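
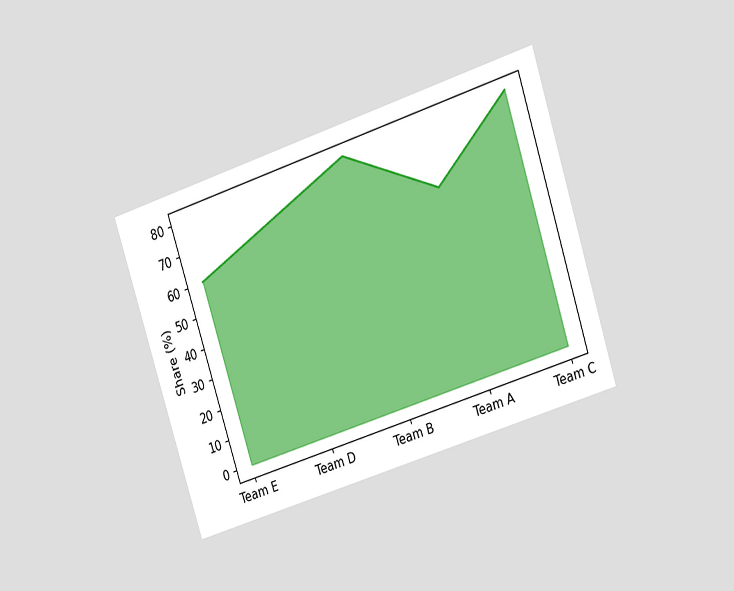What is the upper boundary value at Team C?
80%

The chart is tilted about 18° counter-clockwise and viewed at a slight angle. At Team C the upper boundary is at 80%.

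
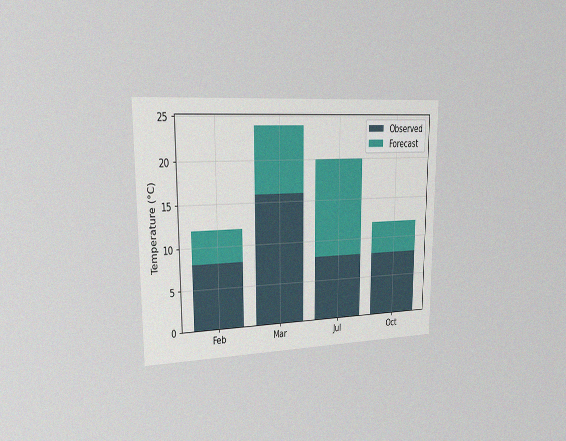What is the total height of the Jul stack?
20°C

The chart is viewed slightly from the left, with some photo noise. The Jul stack's top reaches 20°C on the y-axis.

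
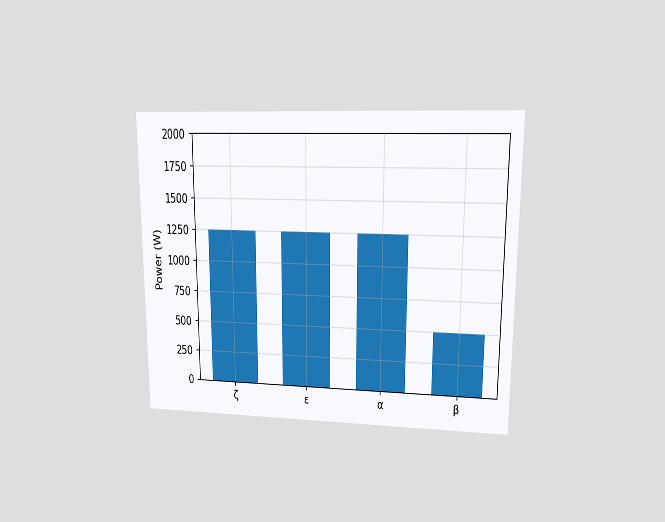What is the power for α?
The chart is viewed at a slight angle. Reading along the chart's y-axis, the α bar reaches 1250W.

1250W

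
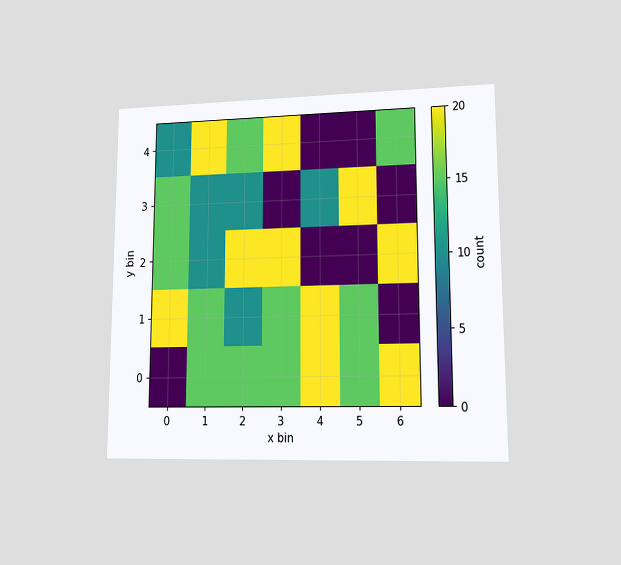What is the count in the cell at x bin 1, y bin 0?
15

The chart is viewed at a slight angle. Matching the cell (1, 0) against the colorbar gives 15.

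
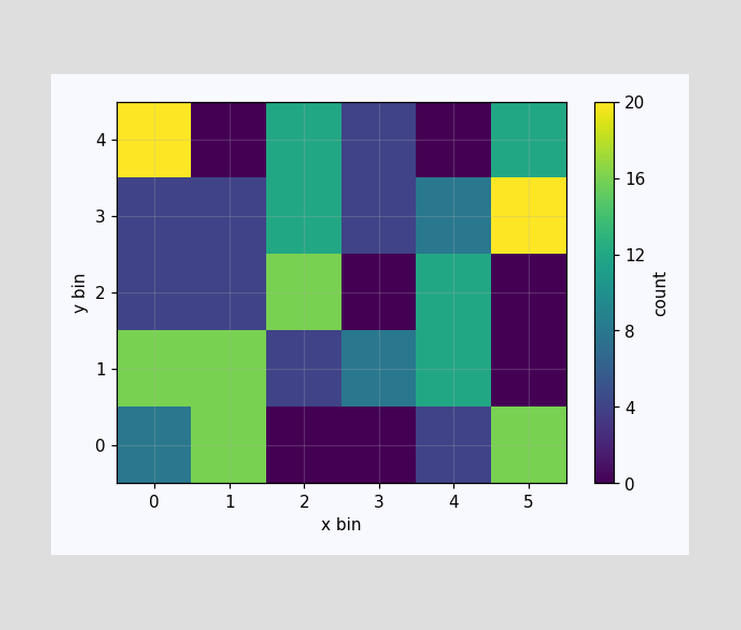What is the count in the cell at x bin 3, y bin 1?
Matching the cell (3, 1) against the colorbar gives 8.

8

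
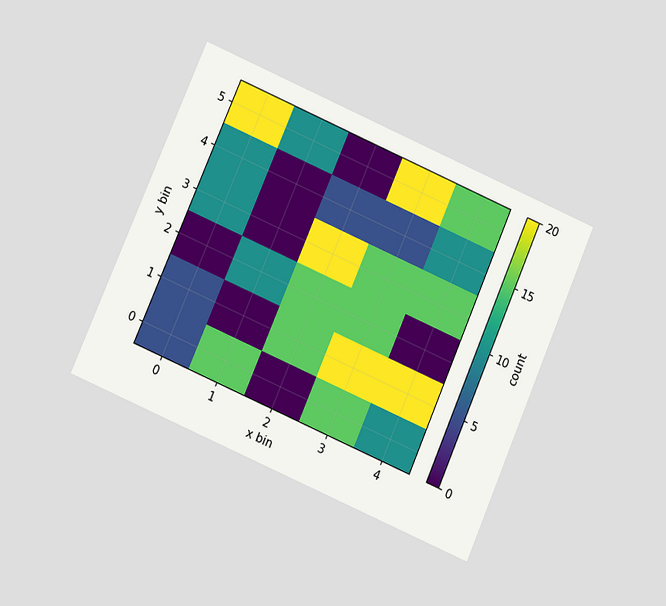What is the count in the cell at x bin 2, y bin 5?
0

The chart is tilted about 23° clockwise and viewed at a slight angle. Matching the cell (2, 5) against the colorbar gives 0.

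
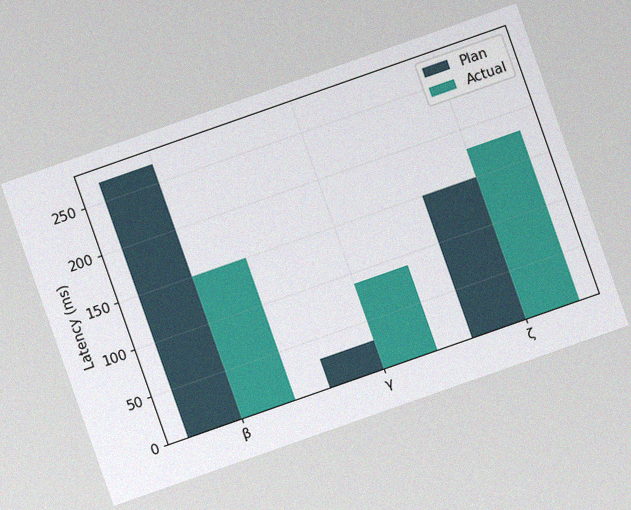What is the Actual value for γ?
90ms

The chart is tilted about 19° counter-clockwise, with some photo noise. The Actual bar at γ reaches 90ms on the y-axis.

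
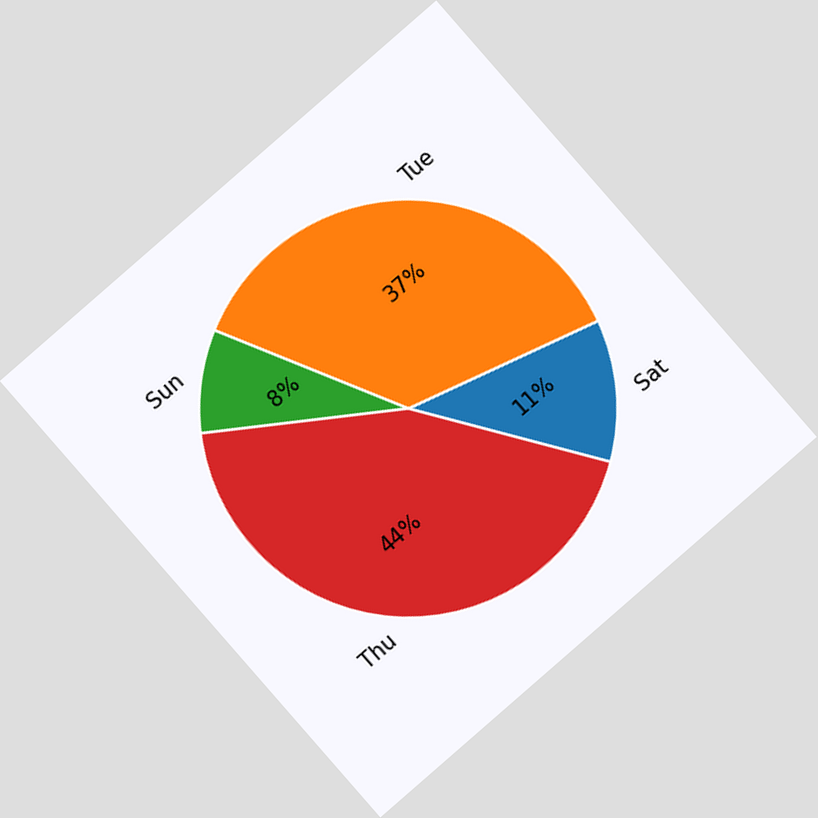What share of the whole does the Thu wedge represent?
44%

The chart is tilted about 41° counter-clockwise. The Thu slice takes up 44% of the pie.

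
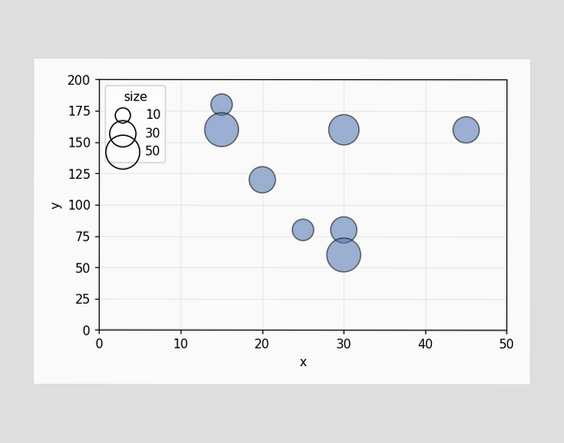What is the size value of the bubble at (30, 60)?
Matching the bubble at (30, 60) against the size legend gives 50.

50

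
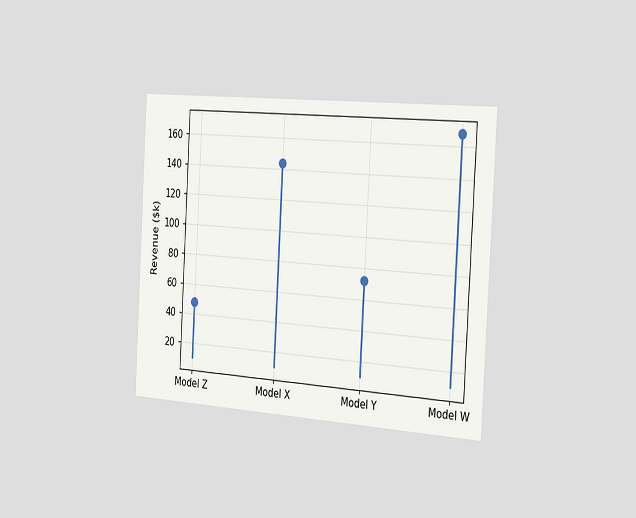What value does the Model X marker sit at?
$144k

The chart is tilted about 3° clockwise and viewed slightly from the right. The Model X marker sits at $144k.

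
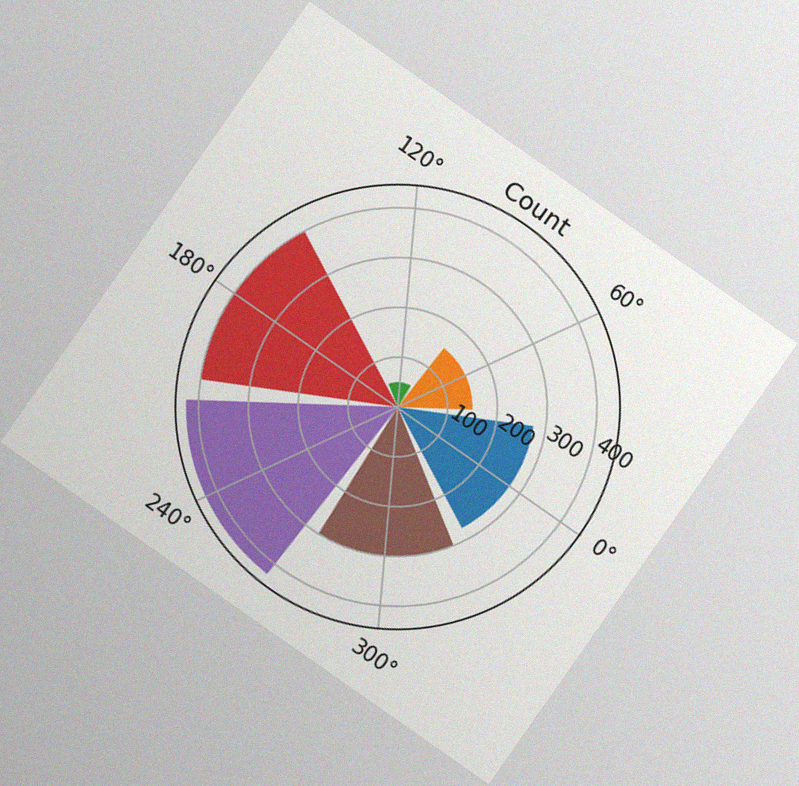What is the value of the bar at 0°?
275

The chart is tilted about 35° clockwise, with some photo noise. The bar at 0° reaches 275 on the radial axis.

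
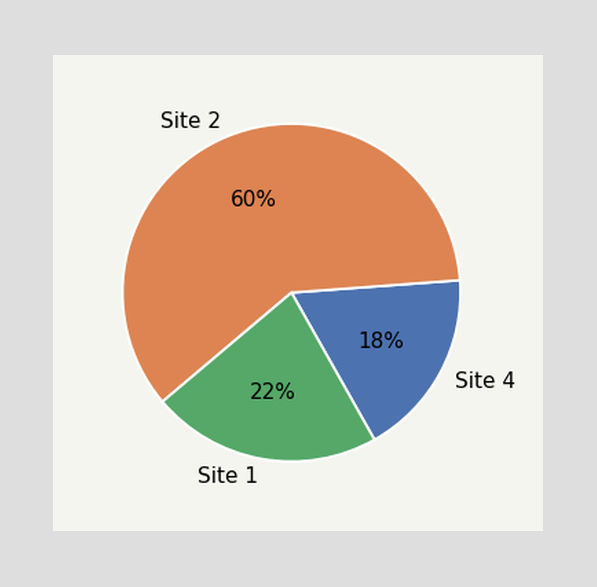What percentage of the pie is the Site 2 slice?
60%

The Site 2 slice takes up 60% of the pie.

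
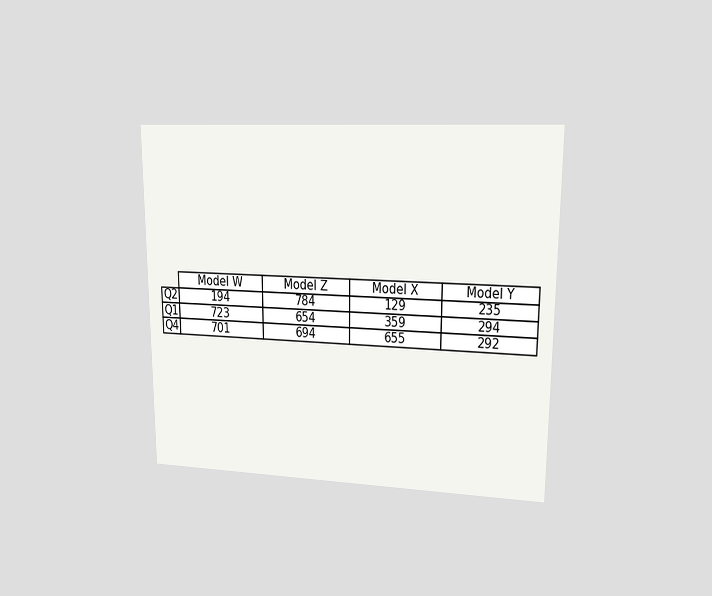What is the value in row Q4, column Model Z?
694

The chart is viewed at a slight angle. The (Q4, Model Z) cell reads 694.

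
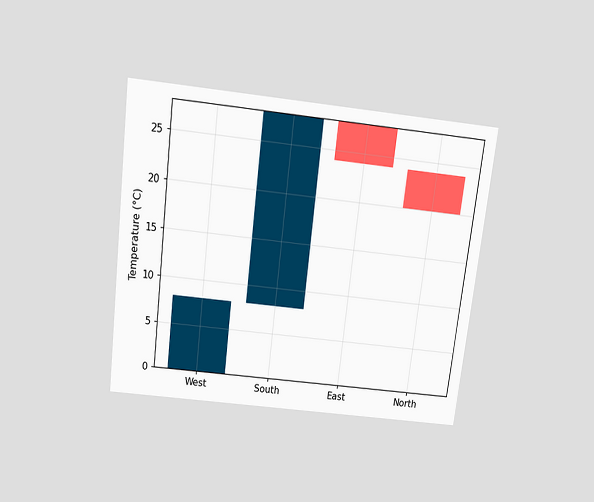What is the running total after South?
28°C

The chart is tilted about 7° clockwise and viewed slightly from above. After South the running total reaches 28°C.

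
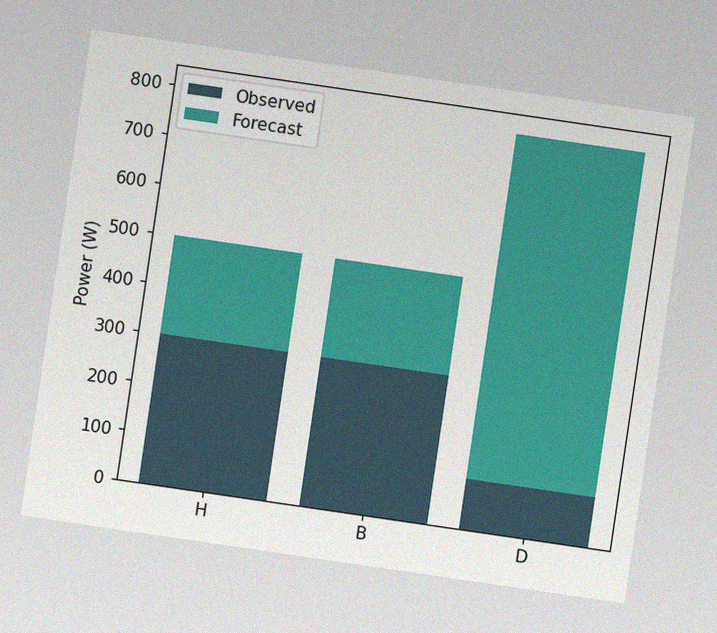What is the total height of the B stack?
The chart is tilted about 8° clockwise, with some photo noise. The B stack's top reaches 500W on the y-axis.

500W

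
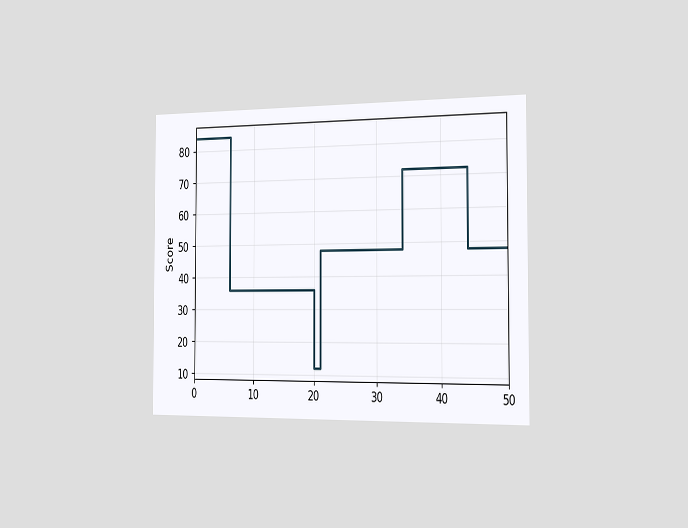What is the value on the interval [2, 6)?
The chart is viewed slightly from the right. On [2, 6) the step sits at 84.

84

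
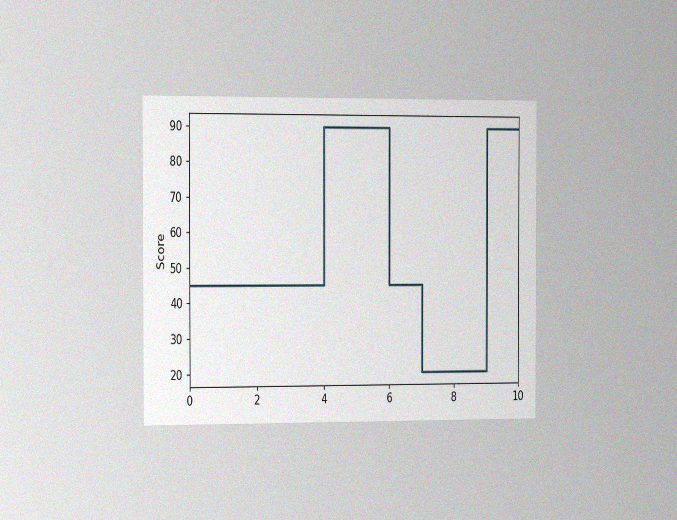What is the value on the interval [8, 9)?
The chart is viewed slightly from the left, with some photo noise. On [8, 9) the step sits at 20.

20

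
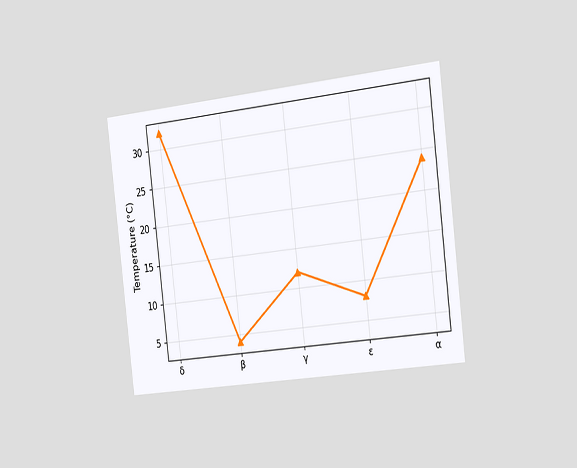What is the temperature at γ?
The chart is tilted about 7° counter-clockwise and viewed slightly from the right. At γ, the line is at 12°C.

12°C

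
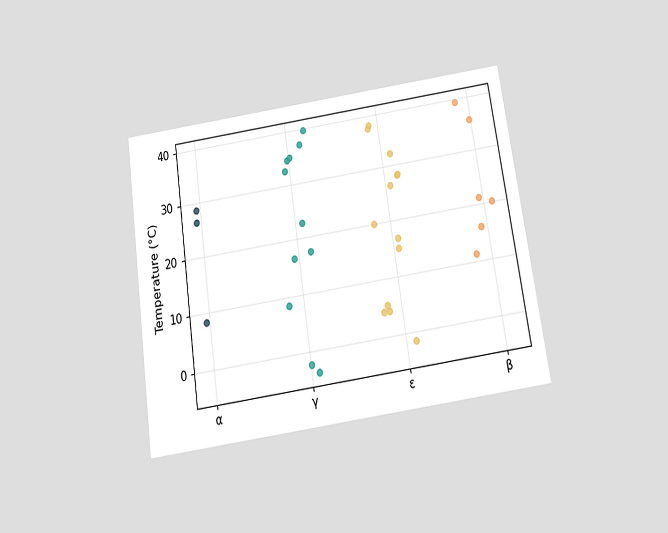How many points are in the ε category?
The chart is tilted about 8° counter-clockwise and viewed slightly from below. Counting the markers in the ε column gives 13.

13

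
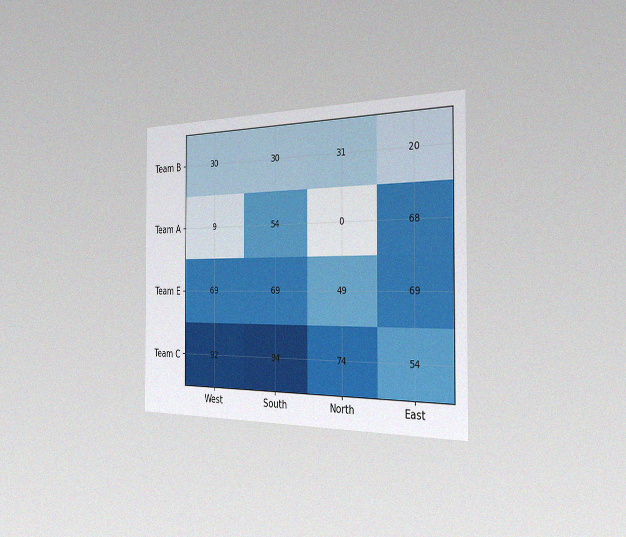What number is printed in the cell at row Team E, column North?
The chart is viewed slightly from the right, with some photo noise. The (Team E, North) cell reads 49.

49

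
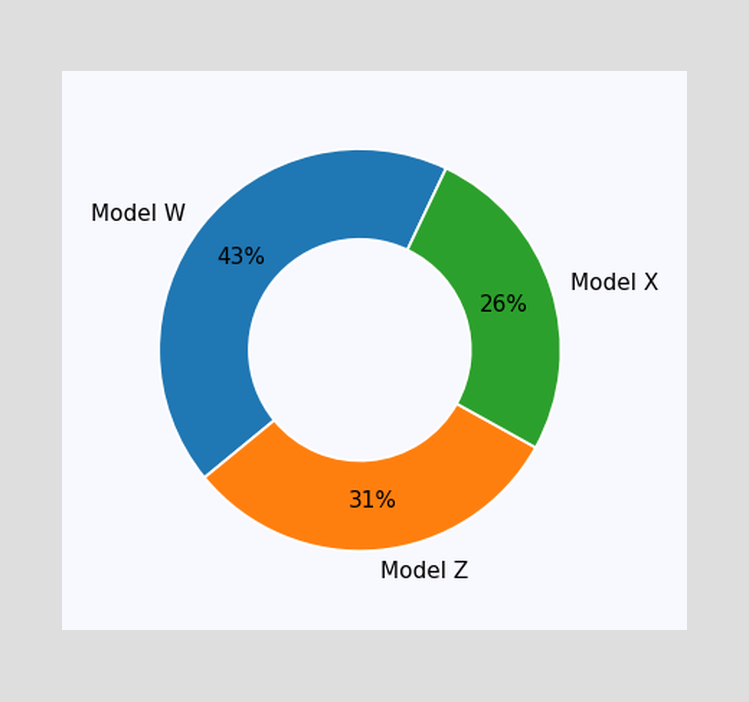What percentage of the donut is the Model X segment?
26%

The Model X segment takes up 26% of the ring.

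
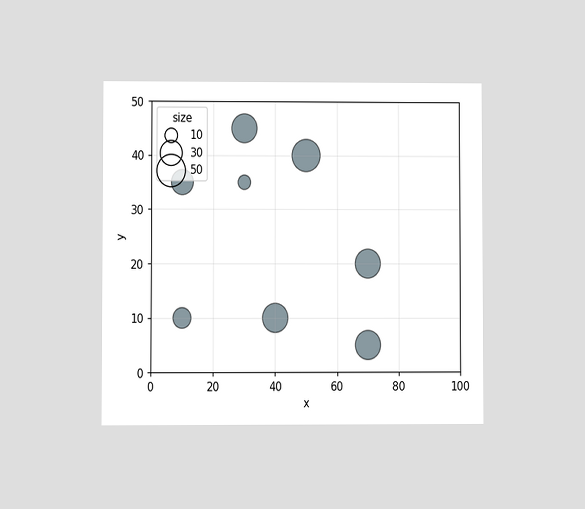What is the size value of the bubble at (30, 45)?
The chart is viewed at a slight angle. Matching the bubble at (30, 45) against the size legend gives 40.

40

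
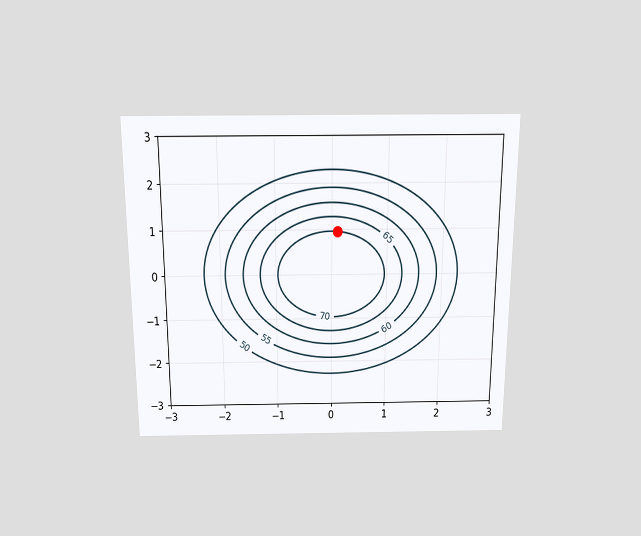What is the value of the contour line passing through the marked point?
The chart is viewed slightly from above. The marked point sits on the contour labelled 70.

70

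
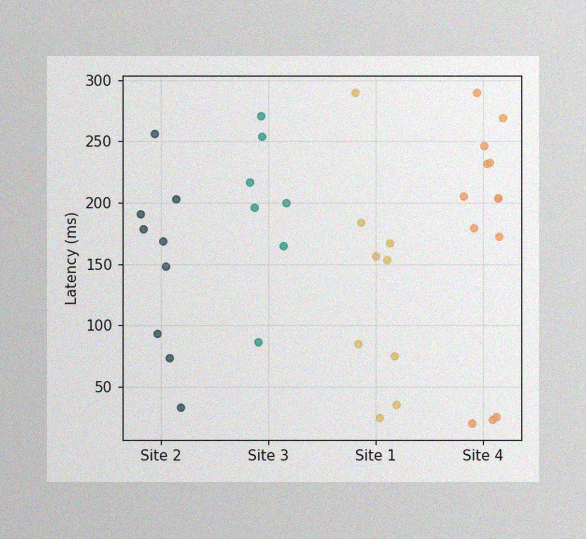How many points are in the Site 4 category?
13

The image has some photo noise and uneven lighting. Counting the markers in the Site 4 column gives 13.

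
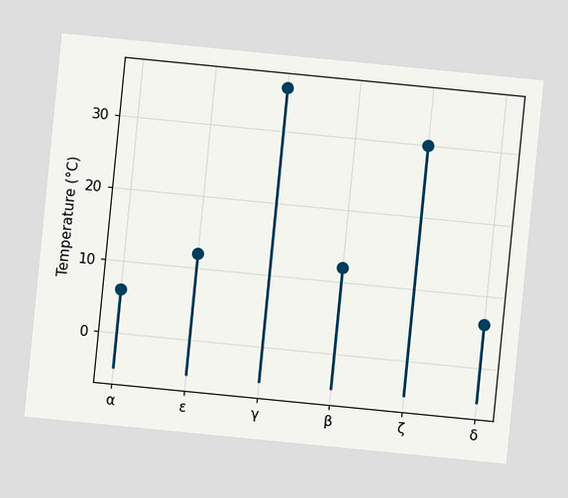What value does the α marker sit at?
6°C

The chart is tilted about 6° clockwise. The α marker sits at 6°C.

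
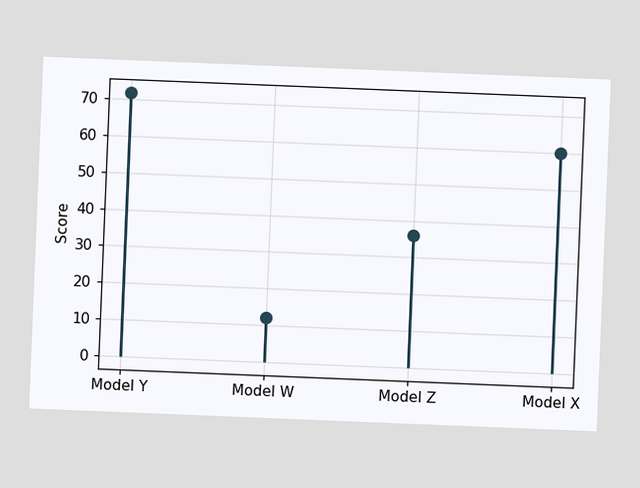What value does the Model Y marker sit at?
The chart is tilted about 2° clockwise. The Model Y marker sits at 72.

72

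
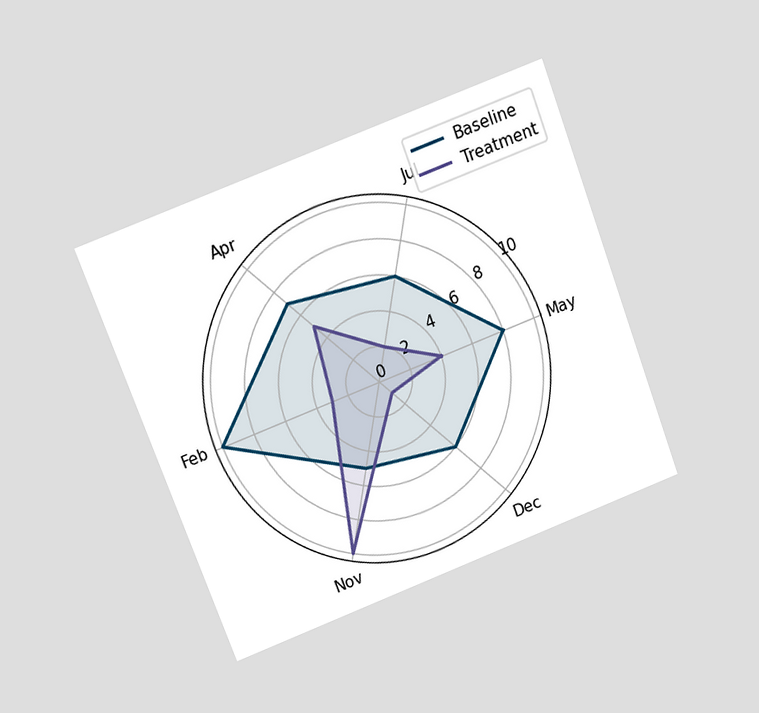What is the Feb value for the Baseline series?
The chart is tilted about 21° counter-clockwise and viewed at a slight angle. On the Feb axis, Baseline reaches 10.

10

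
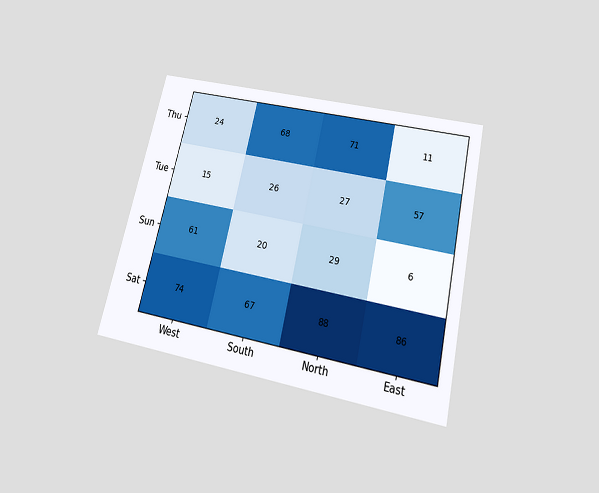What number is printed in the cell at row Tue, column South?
The chart is tilted about 13° clockwise and viewed slightly from below. The (Tue, South) cell reads 26.

26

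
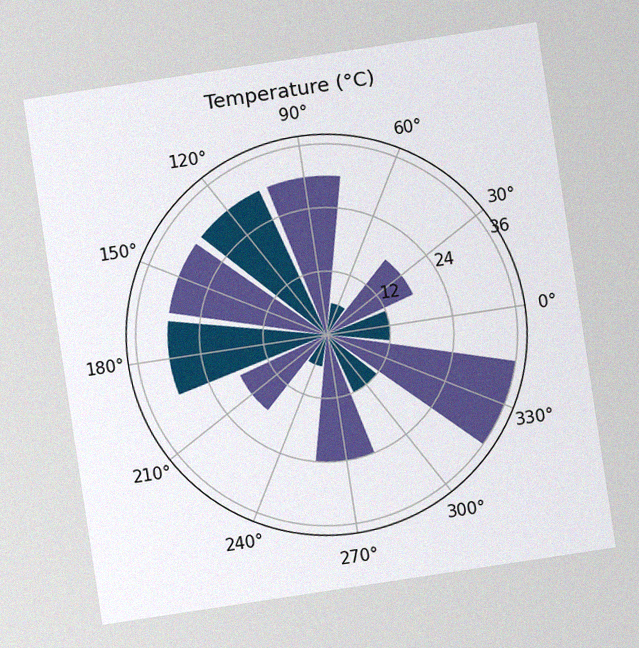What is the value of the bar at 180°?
The chart is tilted about 9° counter-clockwise, with some photo noise. The bar at 180° reaches 30°C on the radial axis.

30°C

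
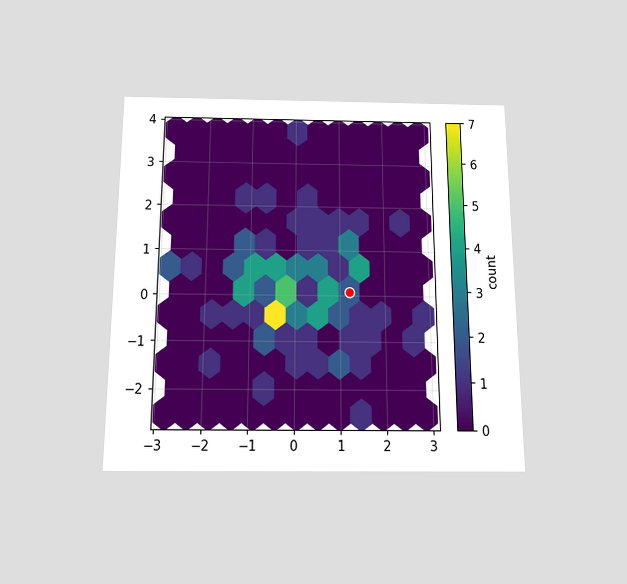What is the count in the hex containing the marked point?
2

The chart is viewed slightly from below. The marked hex reads 2 on the colorbar.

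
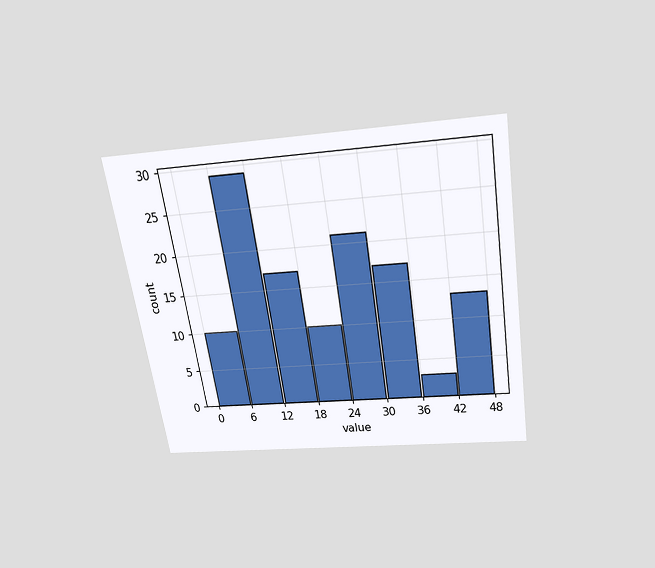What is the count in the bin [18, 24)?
10

The chart is tilted about 9° counter-clockwise and viewed slightly from above. The [18, 24) bin has height 10.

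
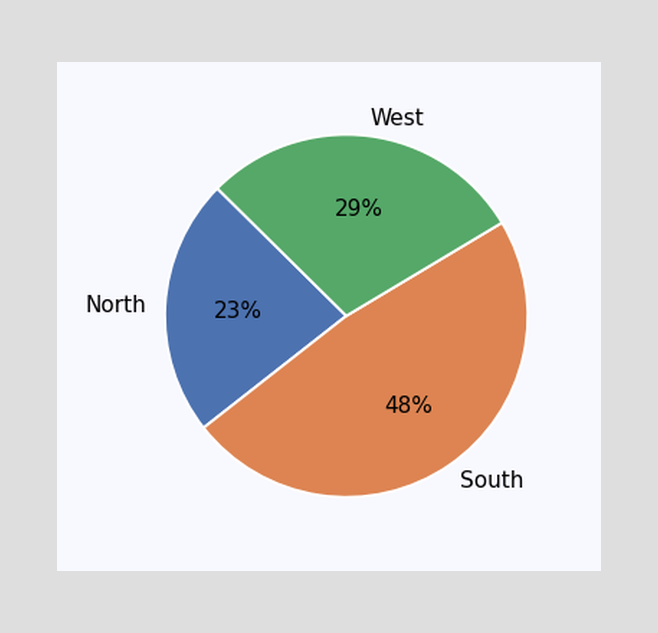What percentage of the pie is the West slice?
29%

The West slice takes up 29% of the pie.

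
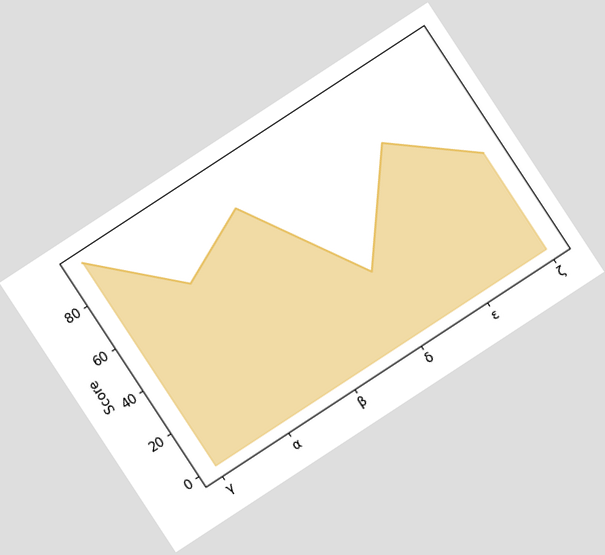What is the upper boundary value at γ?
The chart is tilted about 33° counter-clockwise. At γ the upper boundary is at 95.

95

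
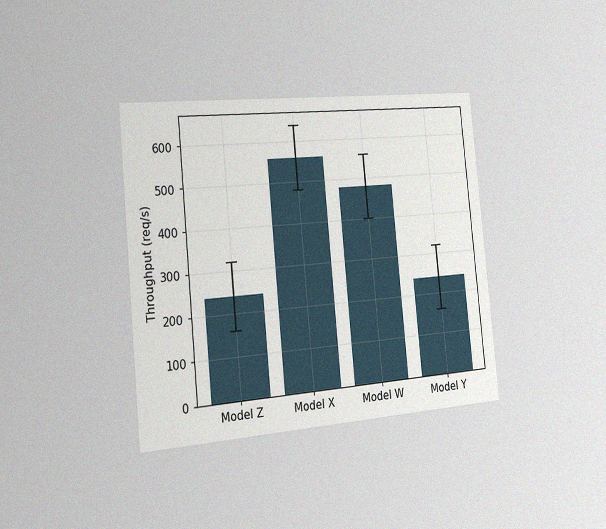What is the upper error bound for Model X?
The chart is tilted about 5° counter-clockwise and viewed slightly from the left, with some photo noise. The Model X bar's upper whisker reaches 640req/s.

640req/s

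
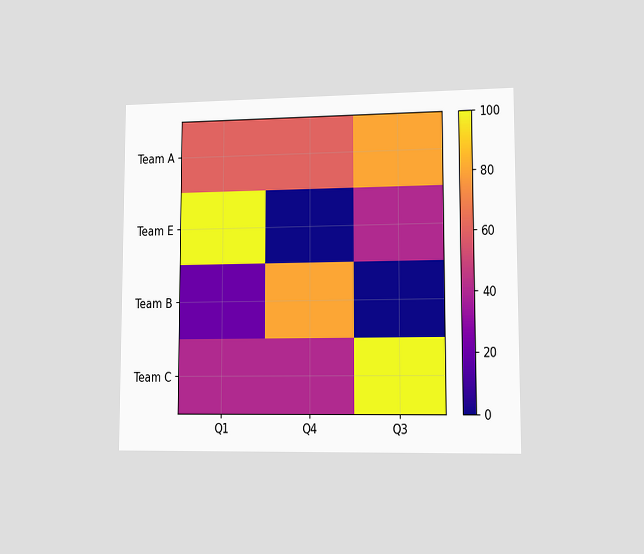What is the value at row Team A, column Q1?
60

The chart is viewed slightly from the right. Matching cell (Team A, Q1) against the colorbar gives 60.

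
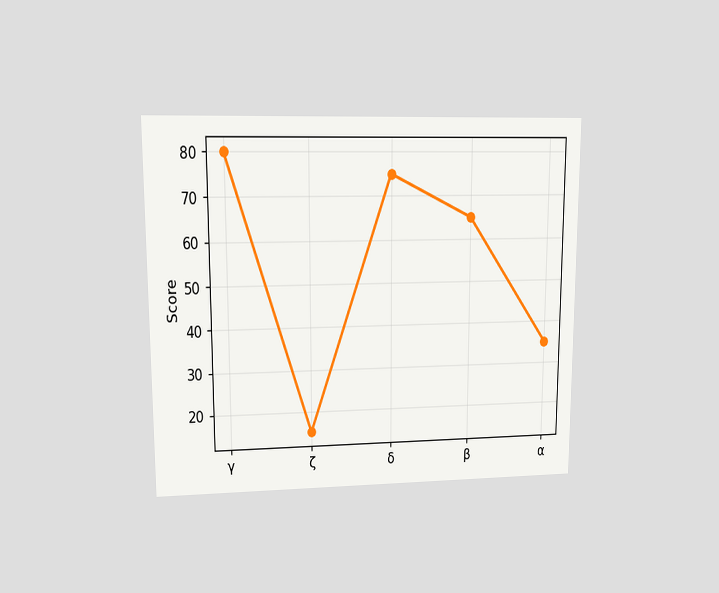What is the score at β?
65

The chart is viewed at a slight angle. At β, the line is at 65.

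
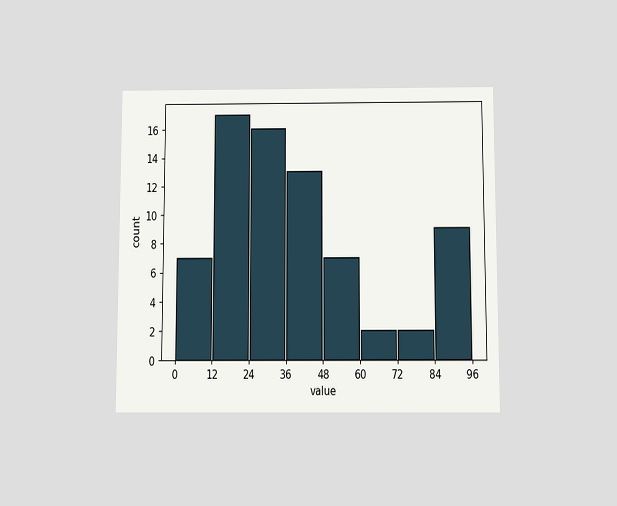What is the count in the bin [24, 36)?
The chart is viewed slightly from below. The [24, 36) bin has height 16.

16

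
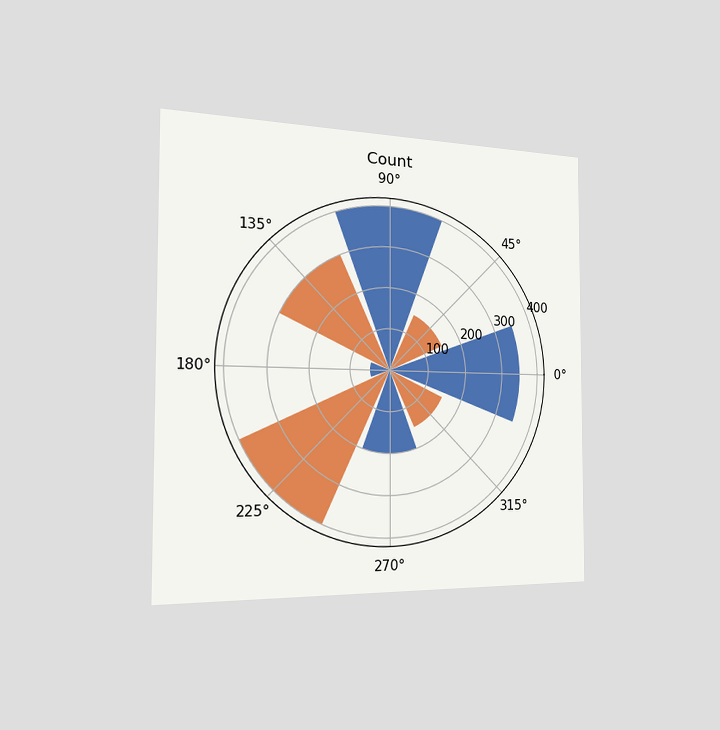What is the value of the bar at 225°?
The chart is viewed slightly from the left. The bar at 225° reaches 400 on the radial axis.

400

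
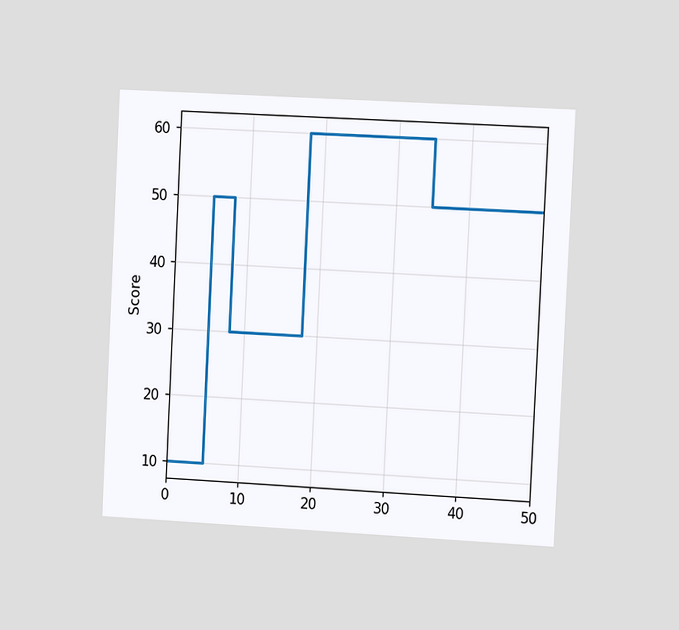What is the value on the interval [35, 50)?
The chart is tilted about 3° clockwise and viewed slightly from the right. On [35, 50) the step sits at 50.

50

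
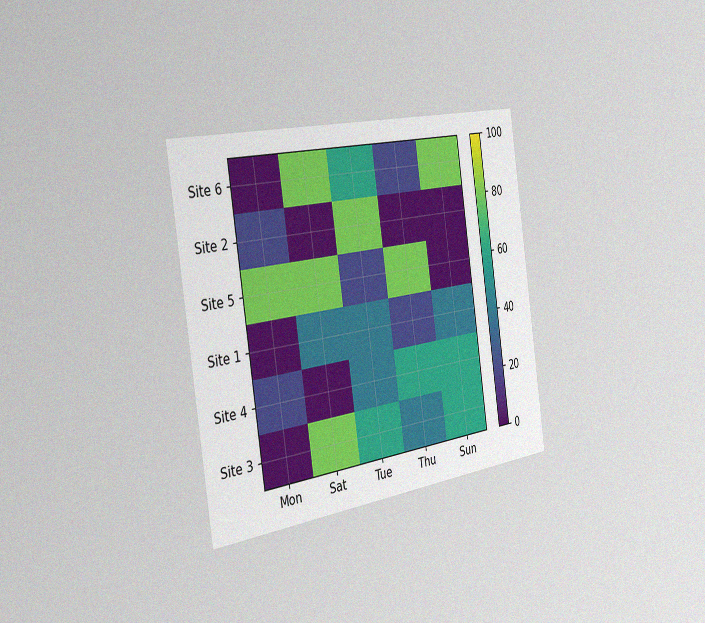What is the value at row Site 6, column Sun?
The chart is tilted about 8° counter-clockwise and viewed slightly from the left, with some photo noise. Matching cell (Site 6, Sun) against the colorbar gives 80.

80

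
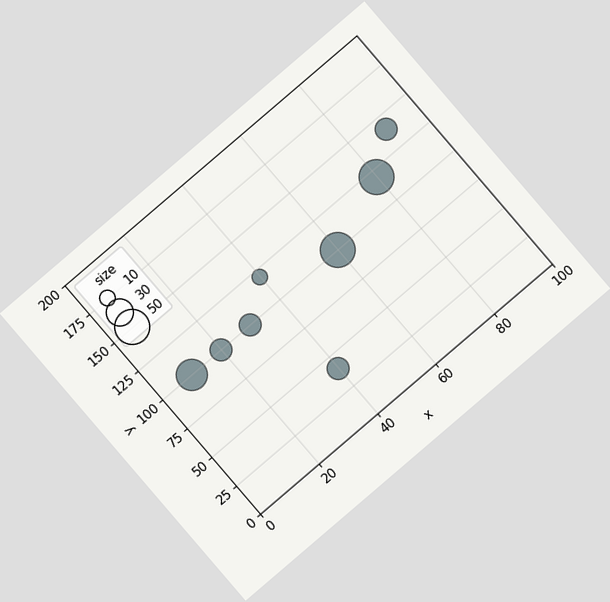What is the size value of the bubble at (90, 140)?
The chart is tilted about 41° counter-clockwise. Matching the bubble at (90, 140) against the size legend gives 20.

20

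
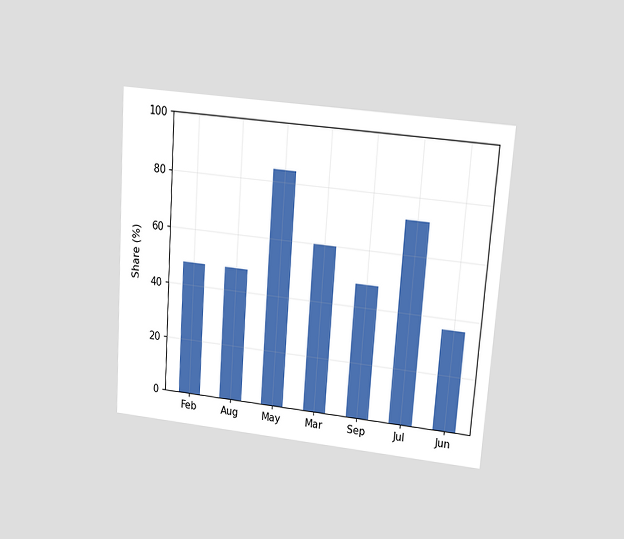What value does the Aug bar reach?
The chart is tilted about 4° clockwise and viewed at a slight angle. Reading along the chart's y-axis, the Aug bar reaches 48%.

48%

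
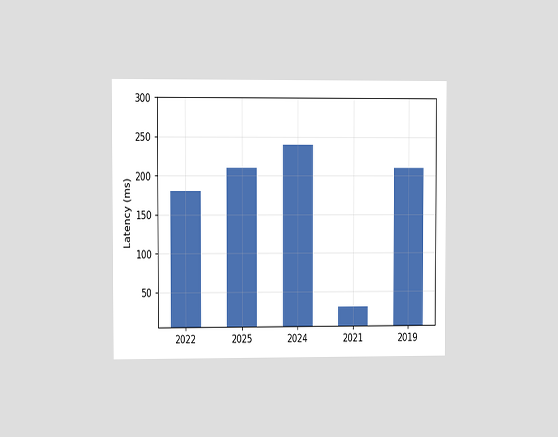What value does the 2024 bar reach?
240ms

The chart is viewed at a slight angle. Reading along the chart's y-axis, the 2024 bar reaches 240ms.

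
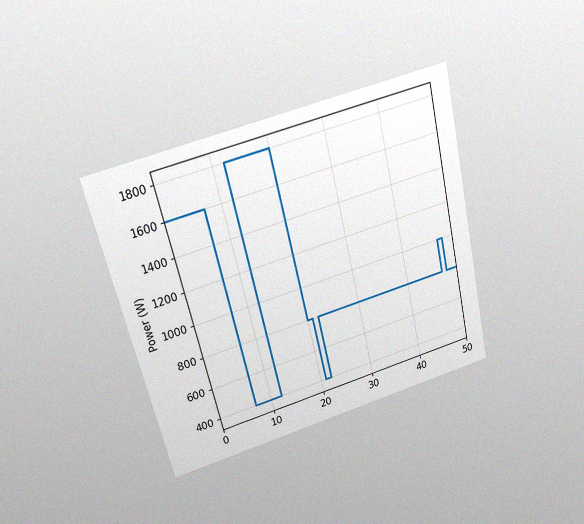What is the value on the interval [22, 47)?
800W

The chart is tilted about 13° counter-clockwise and viewed slightly from above, with some photo noise. On [22, 47) the step sits at 800W.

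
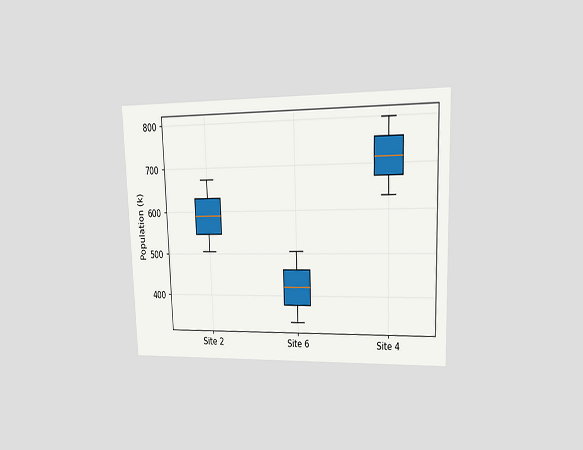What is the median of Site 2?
588k

The chart is viewed at a slight angle. The median line in the Site 2 box sits at 588k.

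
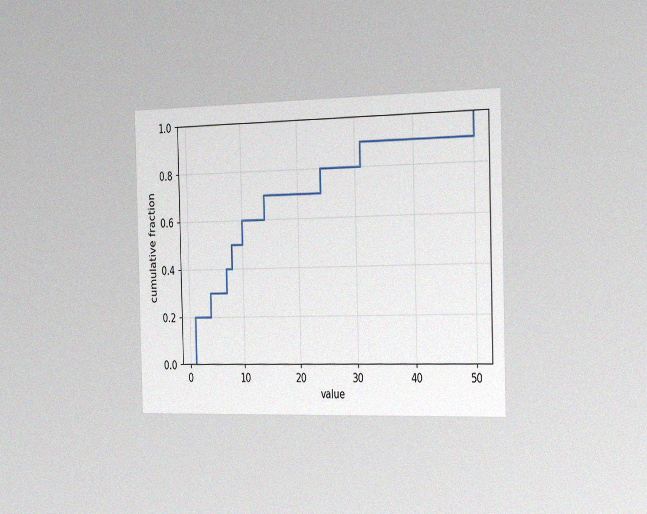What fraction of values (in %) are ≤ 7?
The chart is viewed slightly from the right, with some photo noise. At x=7 the ECDF step is at 40%.

40%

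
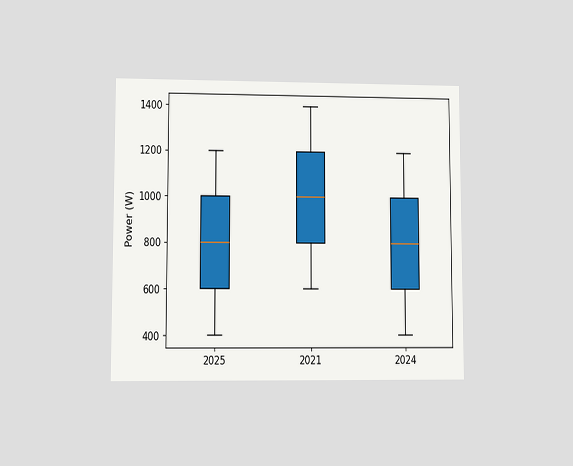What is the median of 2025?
The chart is viewed at a slight angle. The median line in the 2025 box sits at 800W.

800W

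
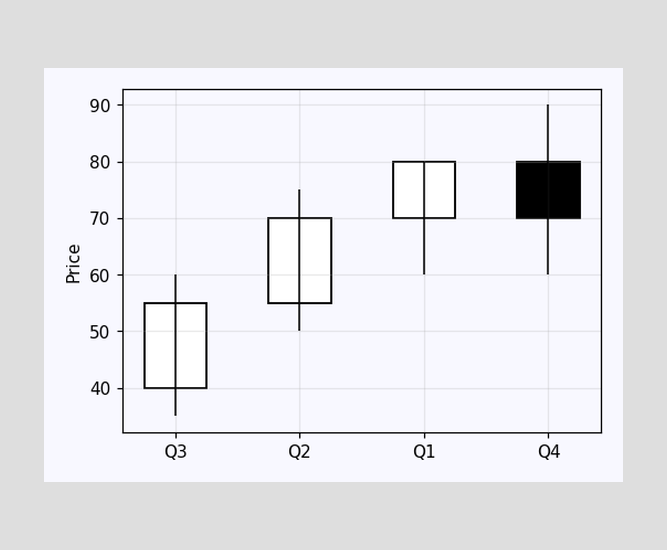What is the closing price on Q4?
70

The Q4 candle closes at 70.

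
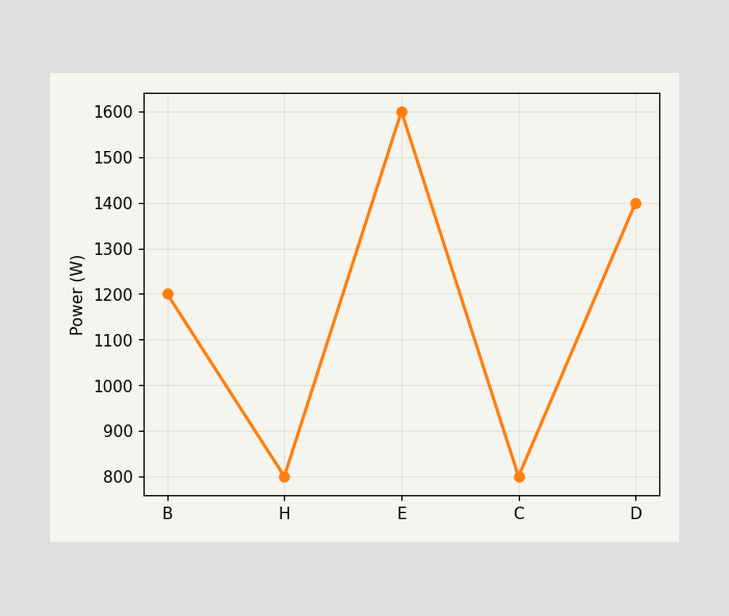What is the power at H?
800W

At H, the line is at 800W.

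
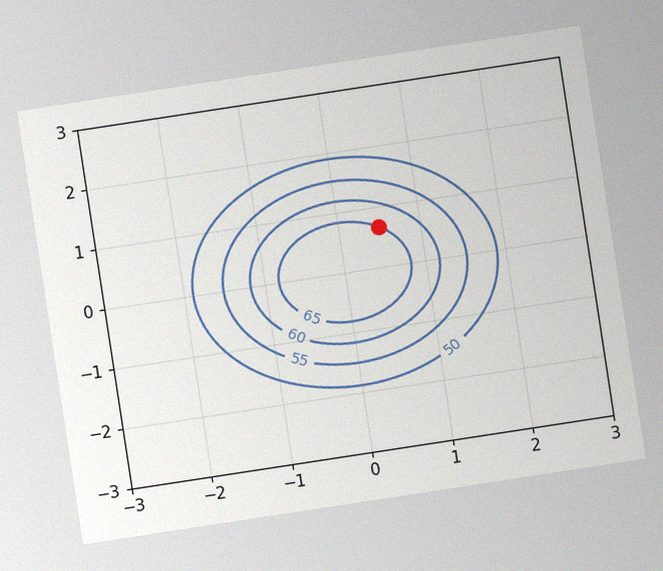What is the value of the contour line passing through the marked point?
The chart is tilted about 9° counter-clockwise, with some photo noise. The marked point sits on the contour labelled 65.

65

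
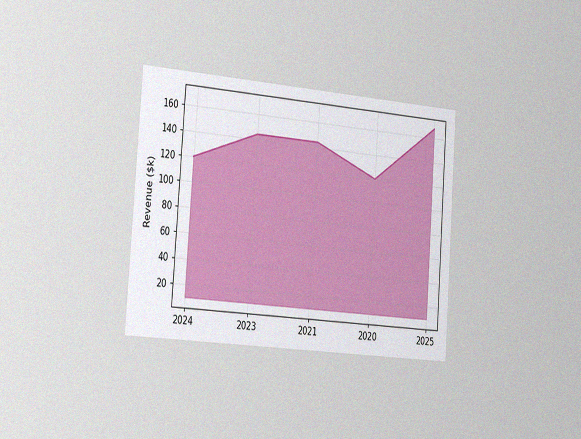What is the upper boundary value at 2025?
$168k

The chart is tilted about 4° clockwise and viewed slightly from the left, with some photo noise. At 2025 the upper boundary is at $168k.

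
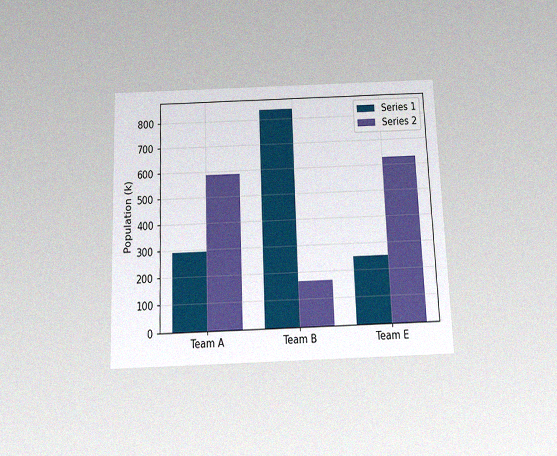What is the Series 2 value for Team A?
588k

The chart is tilted about 2° counter-clockwise and viewed slightly from below, with some photo noise. The Series 2 bar at Team A reaches 588k on the y-axis.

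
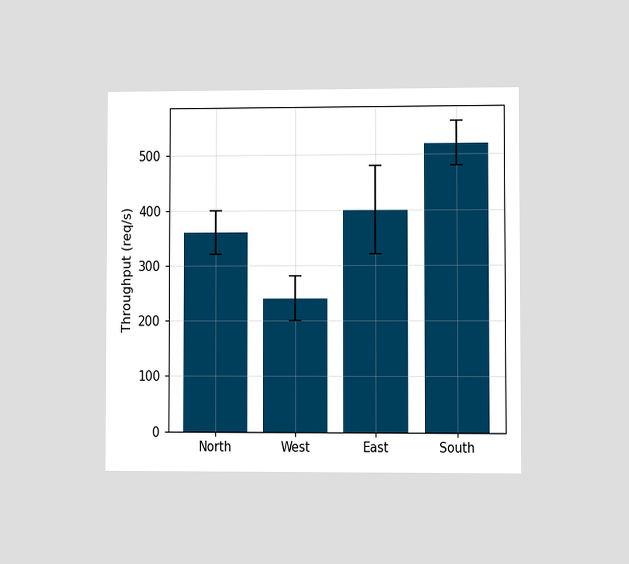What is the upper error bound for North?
The chart is viewed at a slight angle. The North bar's upper whisker reaches 400req/s.

400req/s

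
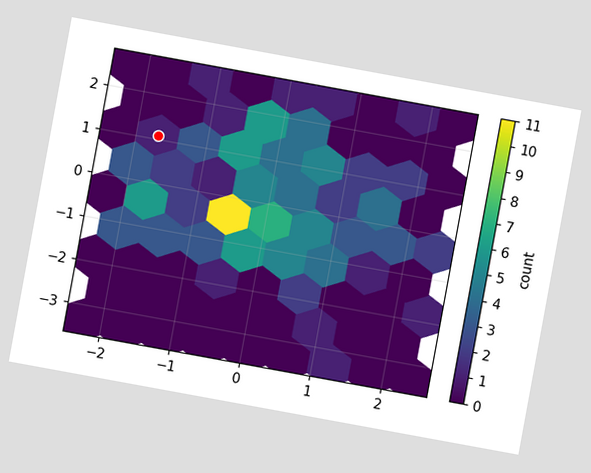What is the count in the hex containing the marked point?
1

The chart is tilted about 10° clockwise. The marked hex reads 1 on the colorbar.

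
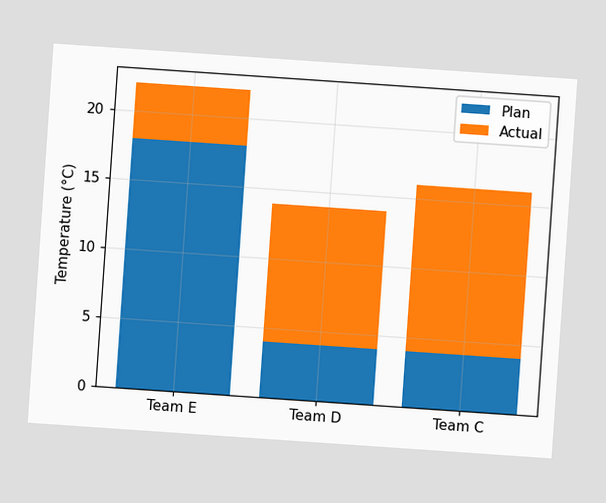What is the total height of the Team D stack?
The chart is tilted about 4° clockwise. The Team D stack's top reaches 14°C on the y-axis.

14°C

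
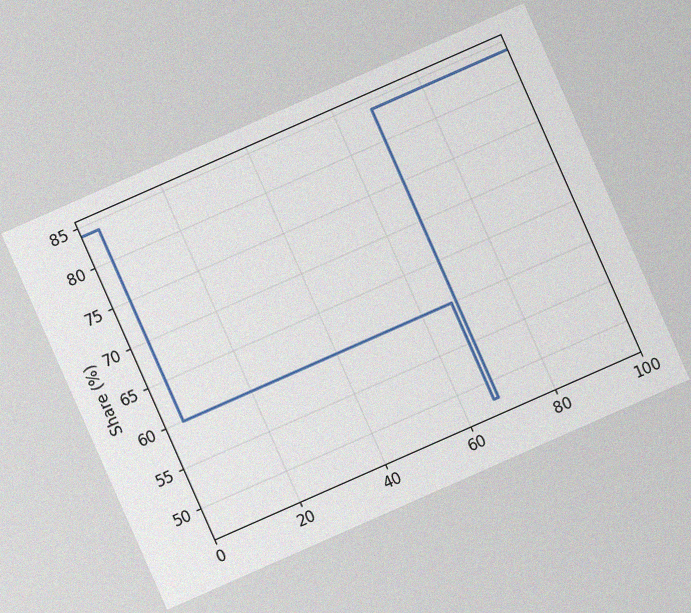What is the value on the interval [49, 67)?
The chart is tilted about 24° counter-clockwise, with some photo noise. On [49, 67) the step sits at 60%.

60%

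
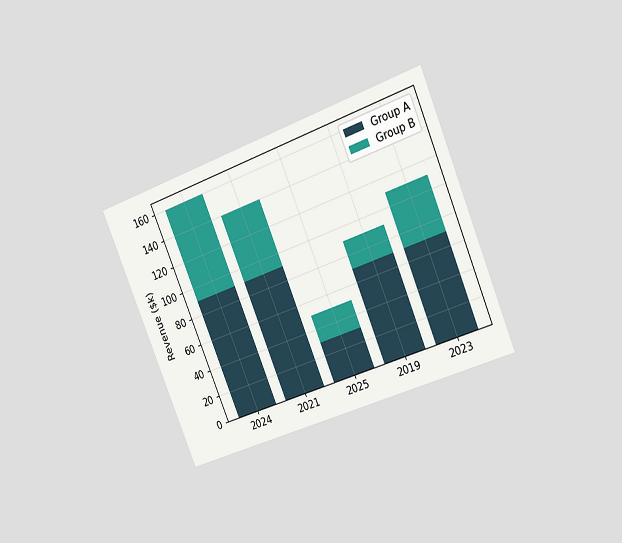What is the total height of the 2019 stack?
The chart is tilted about 23° counter-clockwise and viewed slightly from the right. The 2019 stack's top reaches $90k on the y-axis.

$90k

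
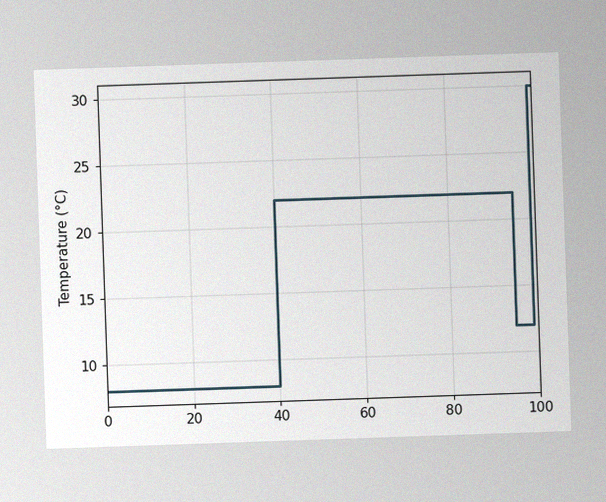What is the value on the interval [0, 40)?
8°C

The image has some photo noise and uneven lighting. On [0, 40) the step sits at 8°C.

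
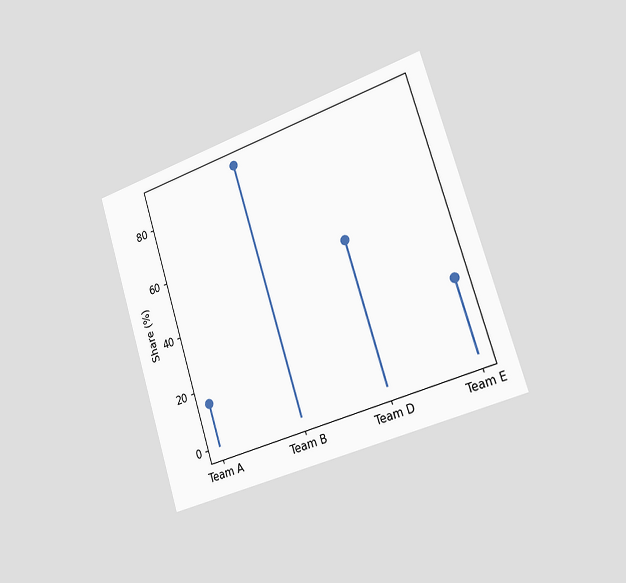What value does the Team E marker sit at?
The chart is tilted about 17° counter-clockwise and viewed slightly from the right. The Team E marker sits at 25%.

25%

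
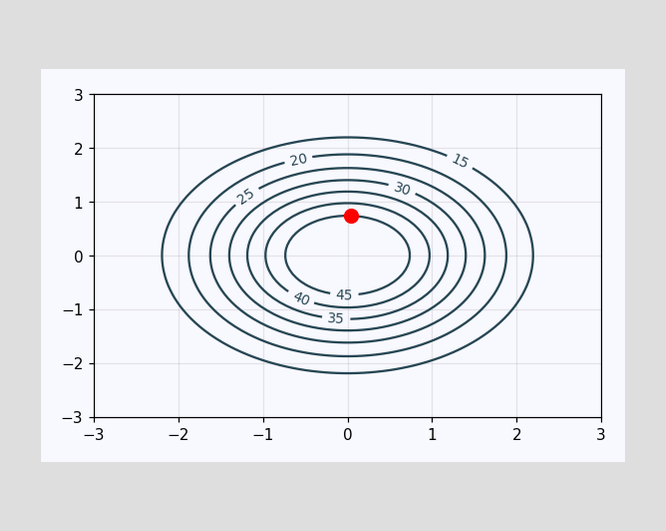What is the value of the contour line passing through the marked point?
45

The marked point sits on the contour labelled 45.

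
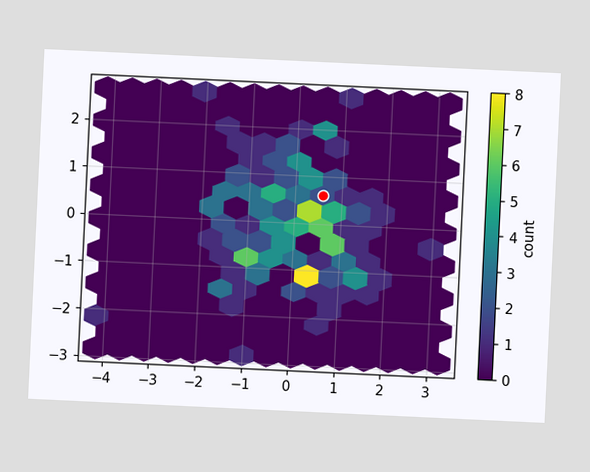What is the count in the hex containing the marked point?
2

The chart is tilted about 3° clockwise. The marked hex reads 2 on the colorbar.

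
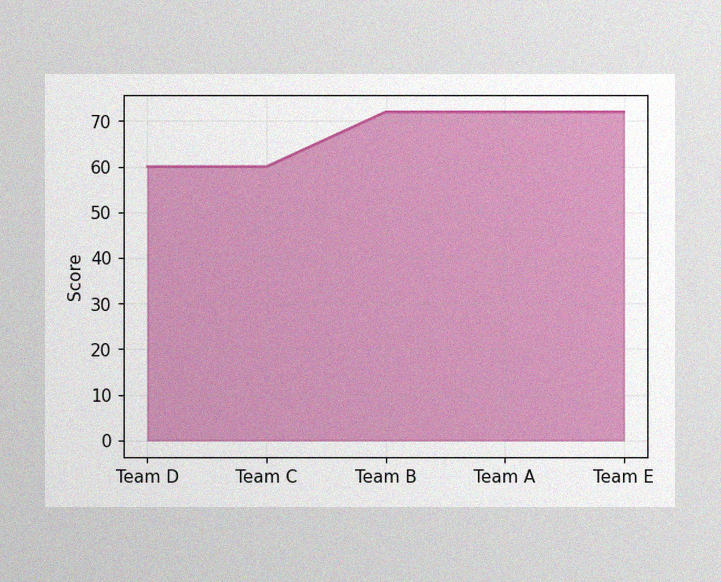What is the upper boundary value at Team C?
The image has some photo noise and uneven lighting. At Team C the upper boundary is at 60.

60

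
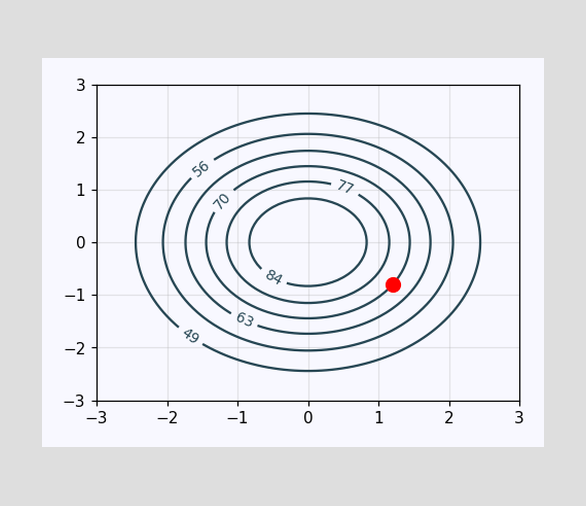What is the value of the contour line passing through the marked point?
The marked point sits on the contour labelled 70.

70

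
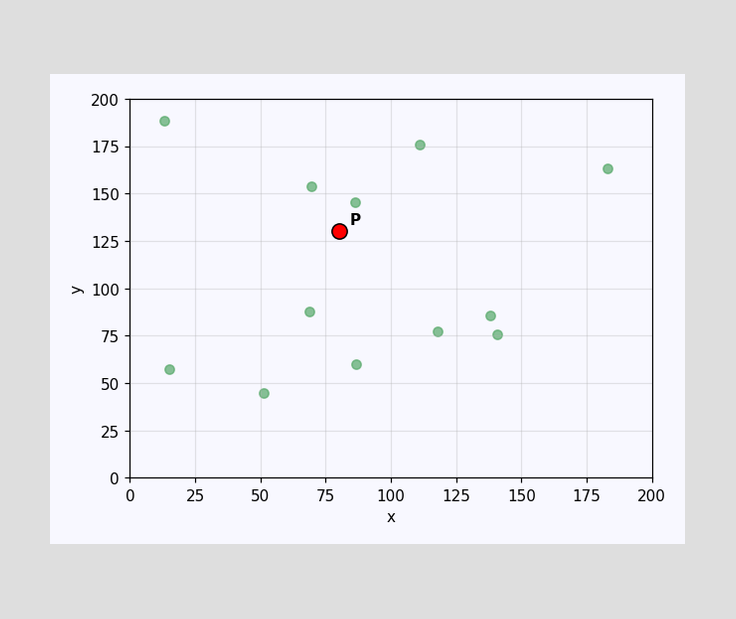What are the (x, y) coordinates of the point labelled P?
(80, 130)

Following the gridlines from P to each axis, P sits at (80, 130).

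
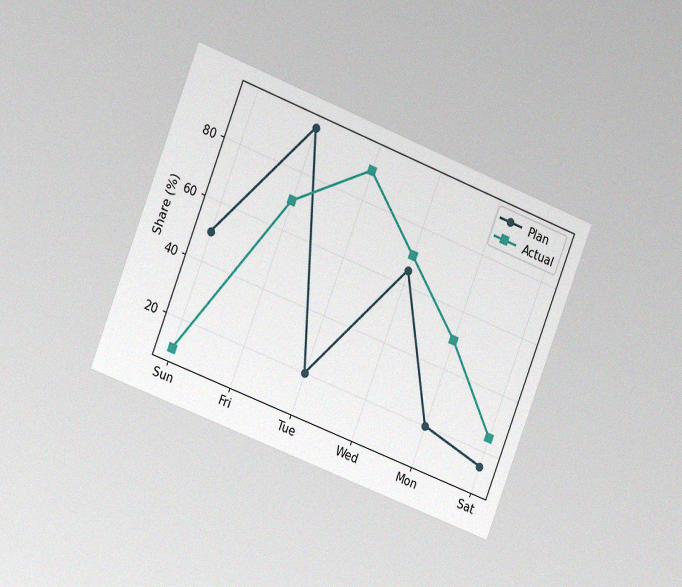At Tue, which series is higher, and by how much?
Actual, by 70%

The chart is tilted about 21° clockwise and viewed slightly from the left, with some photo noise. At Tue, Actual sits above the other line by 70%.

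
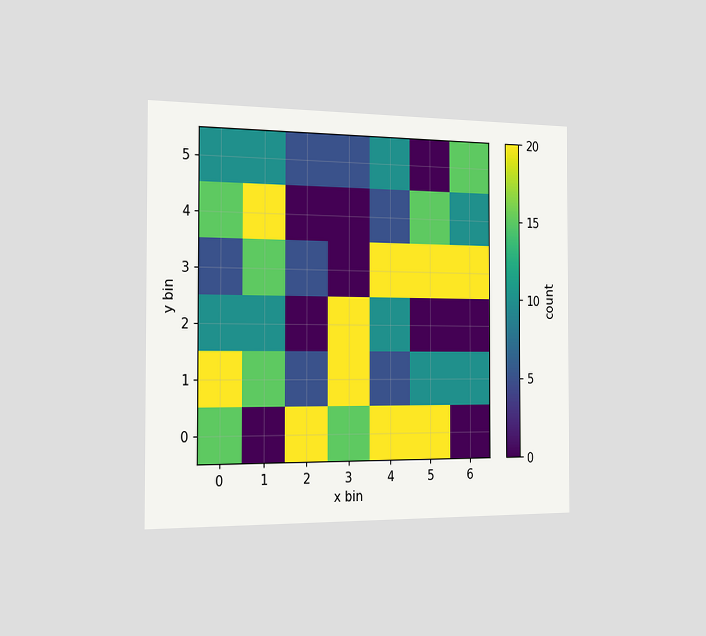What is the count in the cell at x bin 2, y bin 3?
The chart is viewed slightly from the left. Matching the cell (2, 3) against the colorbar gives 5.

5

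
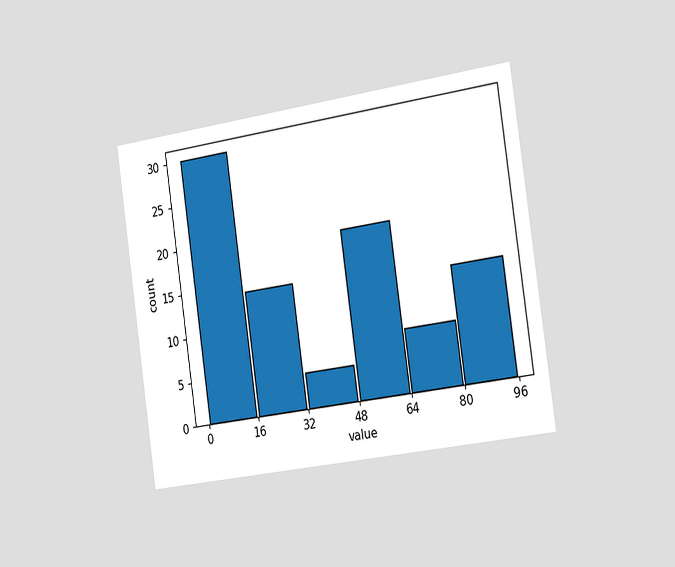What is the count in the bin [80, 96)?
The chart is tilted about 8° counter-clockwise and viewed slightly from the right. The [80, 96) bin has height 13.

13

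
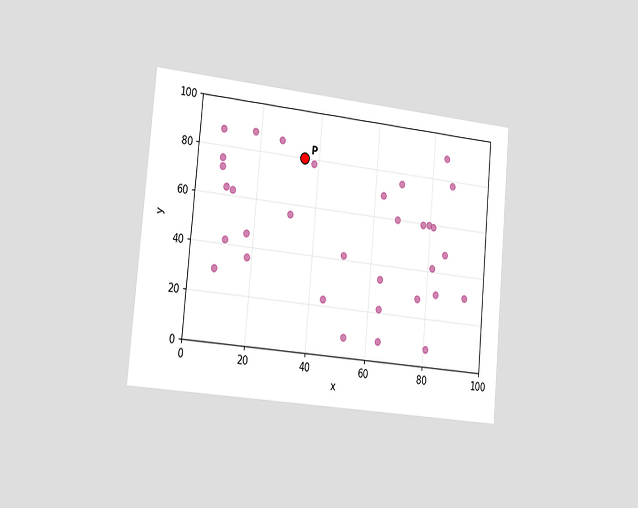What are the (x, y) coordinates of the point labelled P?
(35, 80)

The chart is tilted about 5° clockwise and viewed slightly from the left. Following the gridlines from P to each axis, P sits at (35, 80).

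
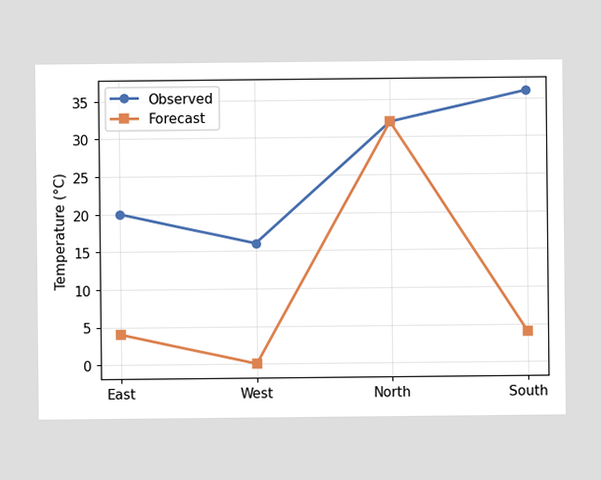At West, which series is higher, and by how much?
At West, Observed sits above the other line by 16°C.

Observed, by 16°C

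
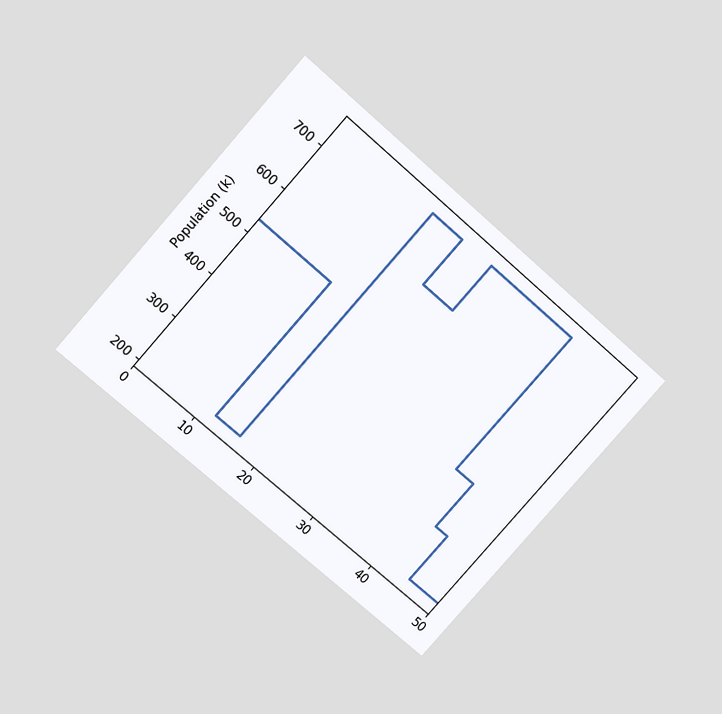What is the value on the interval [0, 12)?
The chart is tilted about 41° clockwise and viewed slightly from above. On [0, 12) the step sits at 530k.

530k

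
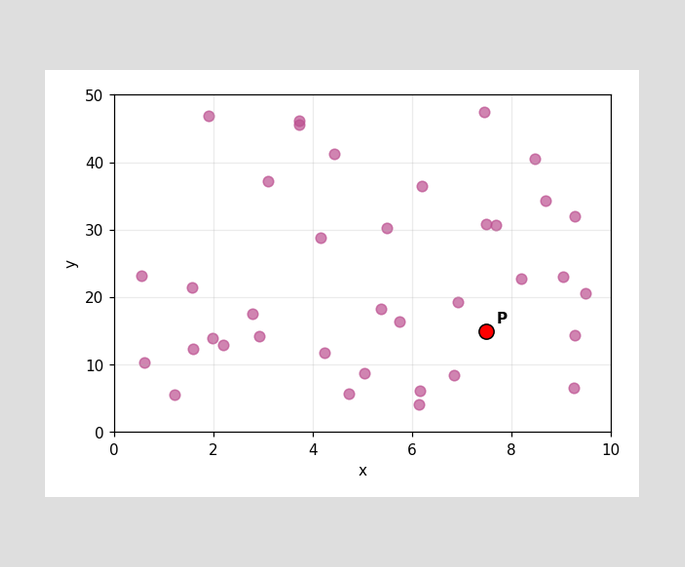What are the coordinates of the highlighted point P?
Following the gridlines from P to each axis, P sits at (7.5, 15).

(7.5, 15)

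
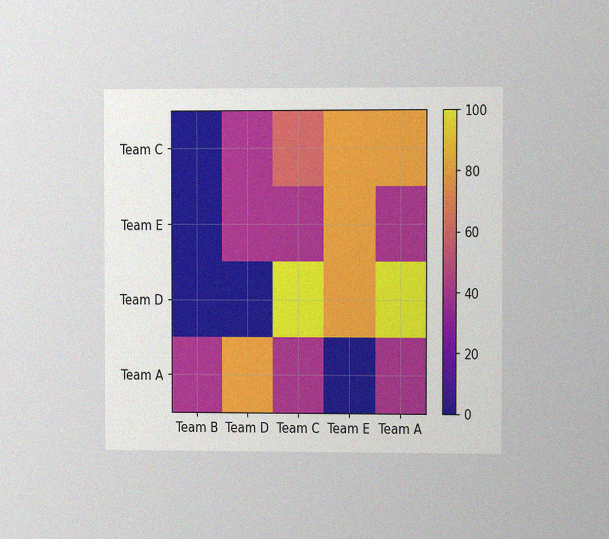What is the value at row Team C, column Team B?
0

The chart is viewed slightly from the right, with some photo noise. Matching cell (Team C, Team B) against the colorbar gives 0.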